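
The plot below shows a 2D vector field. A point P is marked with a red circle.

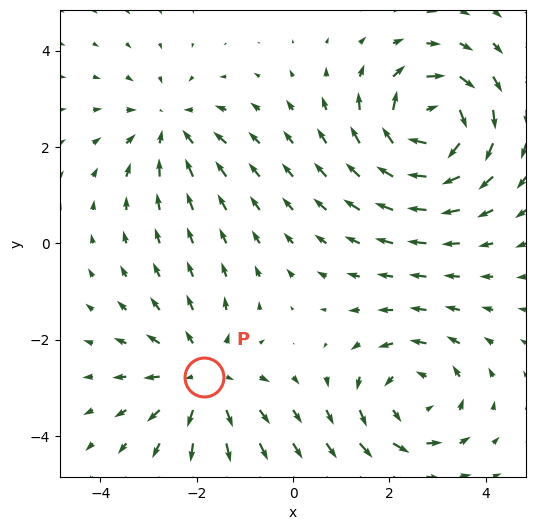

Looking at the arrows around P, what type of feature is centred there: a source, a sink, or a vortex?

source

At P (-1.8, -2.8) the arrows spread outward. Divergence about +4, curl ≈0 — positive divergence with near-zero curl is a source.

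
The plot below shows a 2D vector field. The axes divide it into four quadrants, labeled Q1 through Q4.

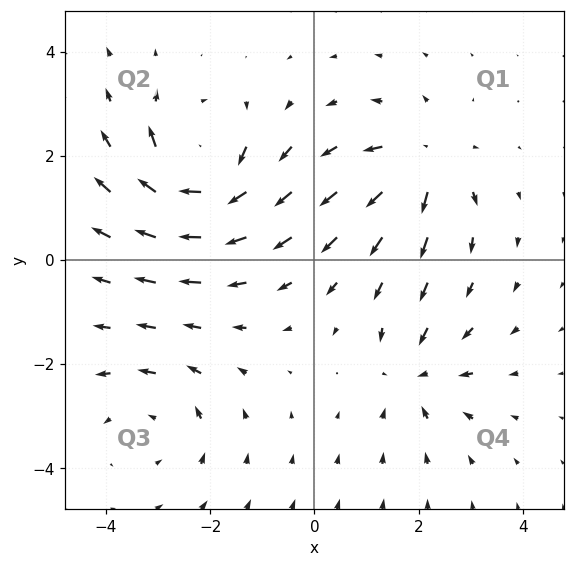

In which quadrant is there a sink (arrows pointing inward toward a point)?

The sink sits at approximately (2.0, -2.2), which lies in quadrant Q4. The divergence there is about -4, negative as expected for a sink.

Q4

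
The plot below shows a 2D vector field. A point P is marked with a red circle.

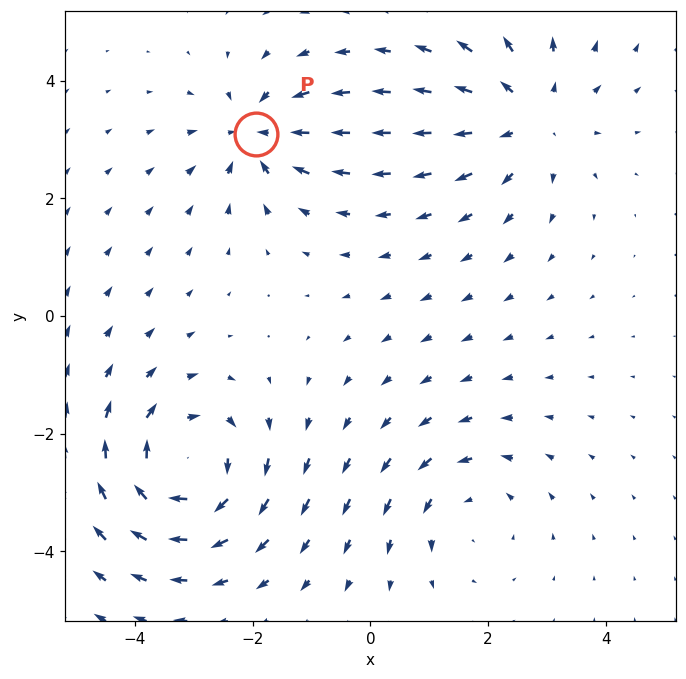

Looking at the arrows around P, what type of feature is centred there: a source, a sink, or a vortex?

sink

At P (-1.9, 3.1) the arrows converge inward. Divergence about -4, curl ≈0 — negative divergence with near-zero curl is a sink.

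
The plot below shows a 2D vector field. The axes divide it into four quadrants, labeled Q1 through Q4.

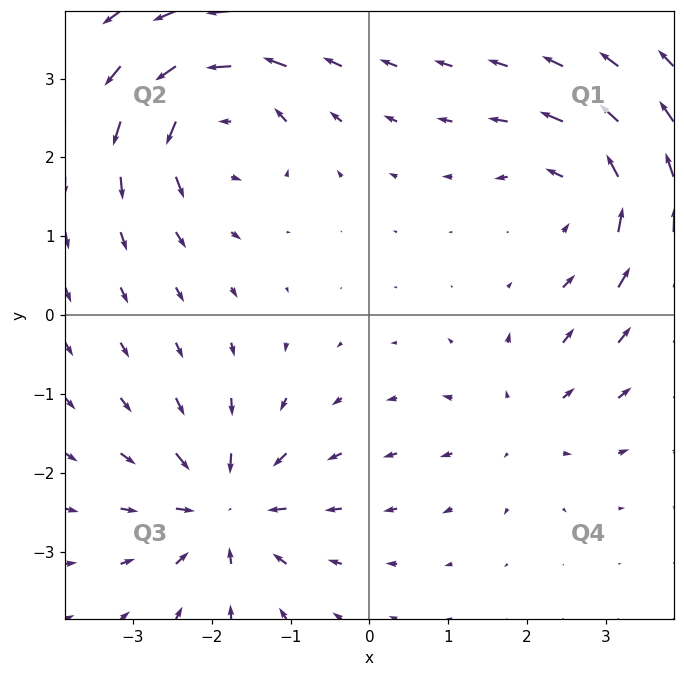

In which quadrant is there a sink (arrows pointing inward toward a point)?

The sink sits at approximately (-1.8, -2.5), which lies in quadrant Q3. The divergence there is about -6, negative as expected for a sink.

Q3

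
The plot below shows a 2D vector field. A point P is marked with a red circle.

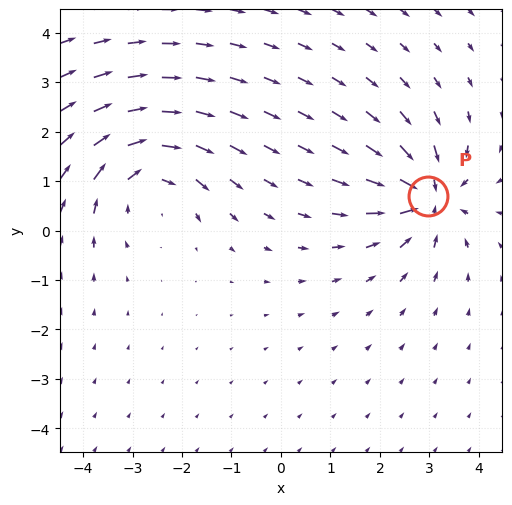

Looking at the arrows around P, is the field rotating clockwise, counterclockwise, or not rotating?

Near P at (3.0, 0.7) the arrows show no circulation. The curl there is ≈0.

not rotating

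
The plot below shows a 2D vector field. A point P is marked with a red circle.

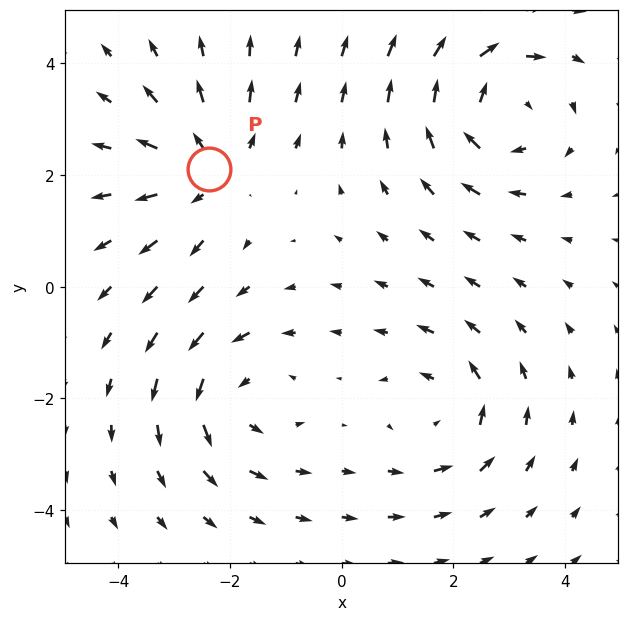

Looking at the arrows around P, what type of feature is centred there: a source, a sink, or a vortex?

At P (-2.4, 2.1) the arrows spread outward. Divergence about +4, curl ≈0 — positive divergence with near-zero curl is a source.

source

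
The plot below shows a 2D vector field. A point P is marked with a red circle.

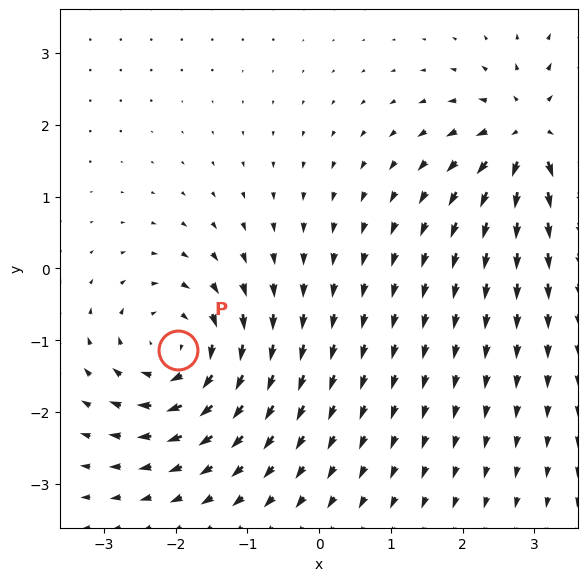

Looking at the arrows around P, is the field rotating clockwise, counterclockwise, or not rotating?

clockwise

Near P at (-2.0, -1.1) the arrows circulate clockwise. The curl (z-component) there is about -6; negative curl means clockwise rotation.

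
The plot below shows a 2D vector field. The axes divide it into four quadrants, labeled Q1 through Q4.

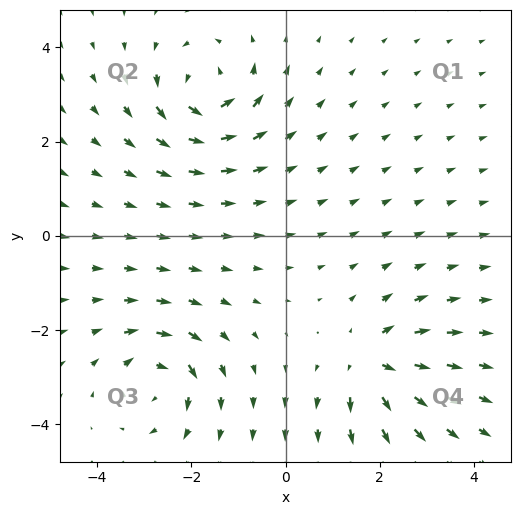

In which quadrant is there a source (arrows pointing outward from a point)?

The source sits at approximately (1.8, -2.7), which lies in quadrant Q4. The divergence there is about +5, positive as expected for a source.

Q4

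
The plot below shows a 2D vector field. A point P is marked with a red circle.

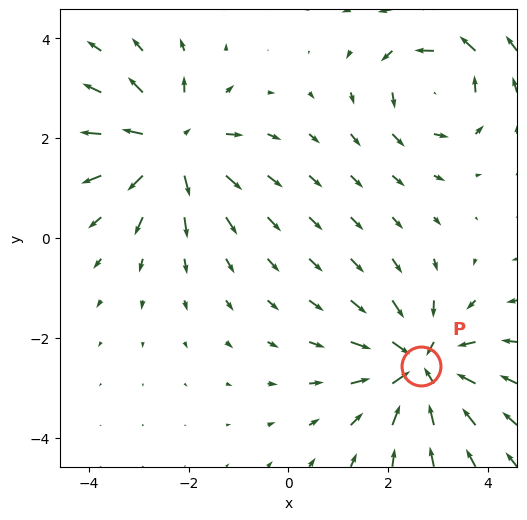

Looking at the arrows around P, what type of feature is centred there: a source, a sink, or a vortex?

At P (2.7, -2.6) the arrows converge inward. Divergence about -4, curl ≈0 — negative divergence with near-zero curl is a sink.

sink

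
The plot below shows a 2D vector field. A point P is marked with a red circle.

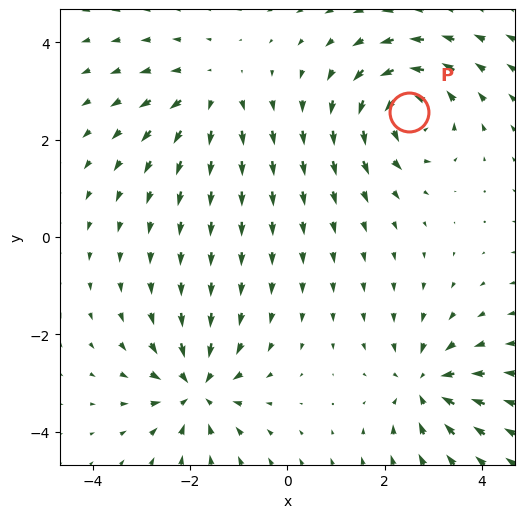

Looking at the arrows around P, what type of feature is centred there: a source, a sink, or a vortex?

At P (2.5, 2.6) the arrows circulate counterclockwise. Divergence ≈0, curl about +5 — near-zero divergence with nonzero curl is a vortex.

vortex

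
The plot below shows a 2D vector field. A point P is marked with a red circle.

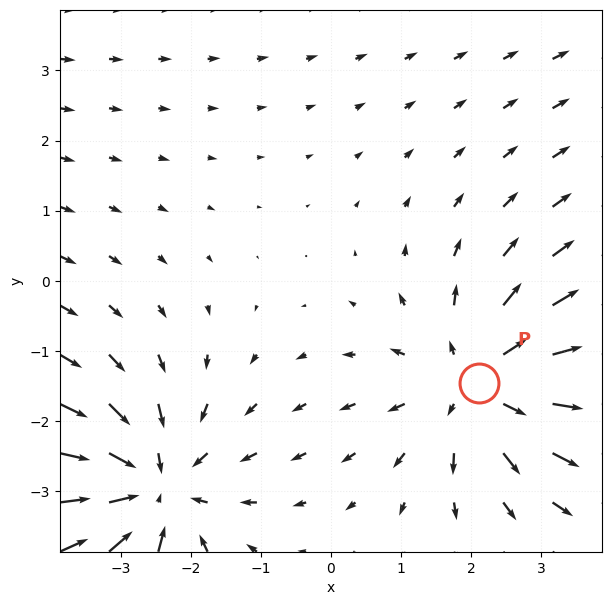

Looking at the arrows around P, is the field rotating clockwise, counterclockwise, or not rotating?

not rotating

Near P at (2.1, -1.5) the arrows show no circulation. The curl there is ≈0.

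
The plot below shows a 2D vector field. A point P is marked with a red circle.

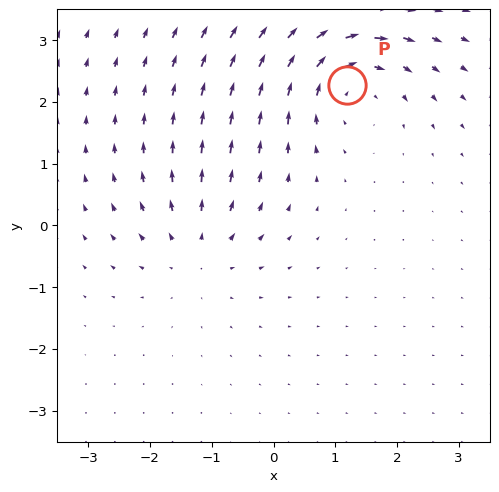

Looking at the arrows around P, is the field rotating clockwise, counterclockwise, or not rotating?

Near P at (1.2, 2.3) the arrows circulate clockwise. The curl (z-component) there is about -5; negative curl means clockwise rotation.

clockwise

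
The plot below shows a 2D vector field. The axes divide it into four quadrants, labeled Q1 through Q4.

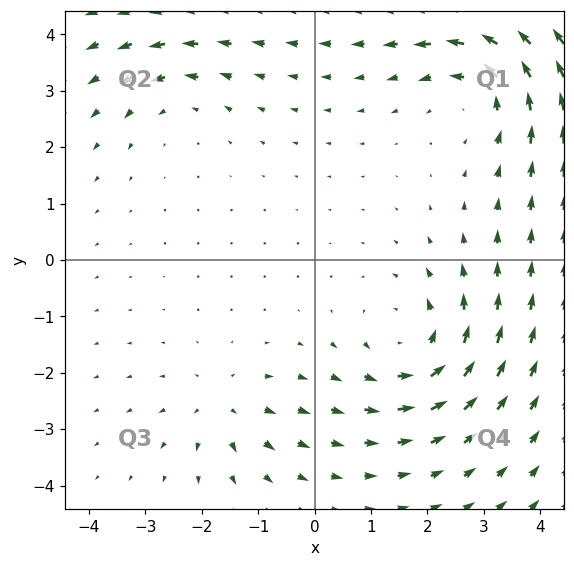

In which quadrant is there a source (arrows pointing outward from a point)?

Q3

The source sits at approximately (-1.6, -2.6), which lies in quadrant Q3. The divergence there is about +4, positive as expected for a source.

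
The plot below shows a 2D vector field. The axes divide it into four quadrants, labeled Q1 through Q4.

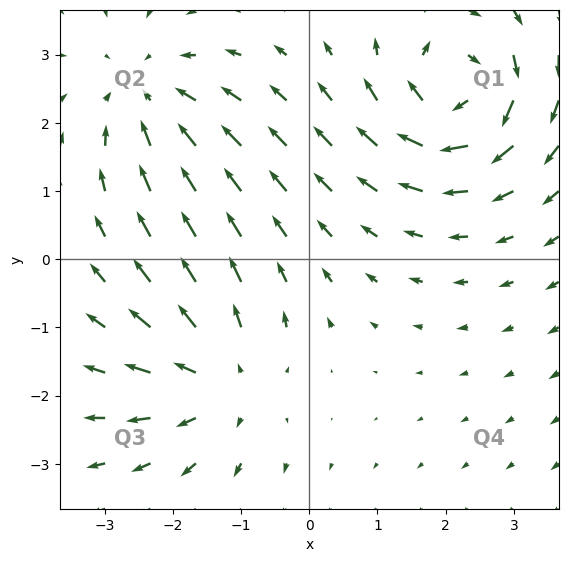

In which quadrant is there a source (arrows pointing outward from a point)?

Q3

The source sits at approximately (-1.3, -1.8), which lies in quadrant Q3. The divergence there is about +4, positive as expected for a source.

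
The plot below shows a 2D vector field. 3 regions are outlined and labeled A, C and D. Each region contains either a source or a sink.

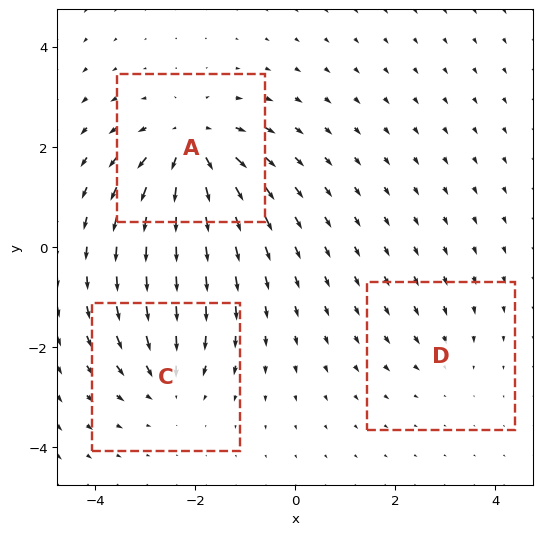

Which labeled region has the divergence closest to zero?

D

Divergence at each region's feature centre — A: about +5, C: about -3, D: about -2. Region D is closest to zero.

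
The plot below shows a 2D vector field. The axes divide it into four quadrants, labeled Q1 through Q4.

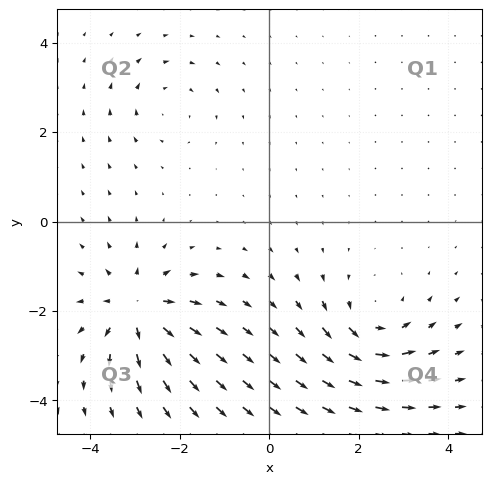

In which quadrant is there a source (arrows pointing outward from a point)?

The source sits at approximately (-3.0, -2.0), which lies in quadrant Q3. The divergence there is about +6, positive as expected for a source.

Q3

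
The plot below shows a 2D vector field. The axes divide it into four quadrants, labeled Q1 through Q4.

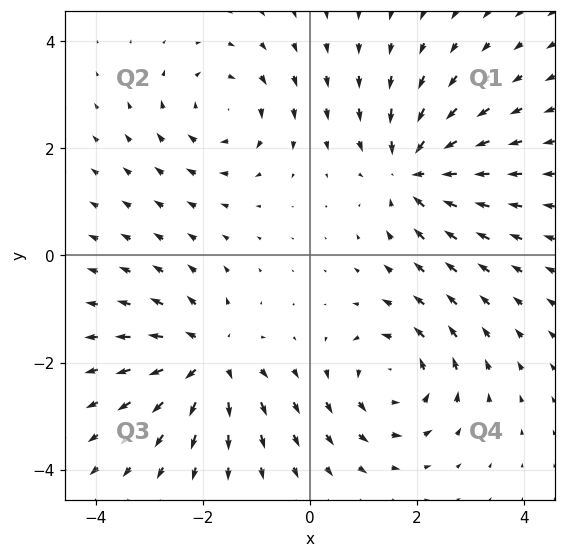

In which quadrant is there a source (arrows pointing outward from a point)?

The source sits at approximately (-1.9, -1.9), which lies in quadrant Q3. The divergence there is about +5, positive as expected for a source.

Q3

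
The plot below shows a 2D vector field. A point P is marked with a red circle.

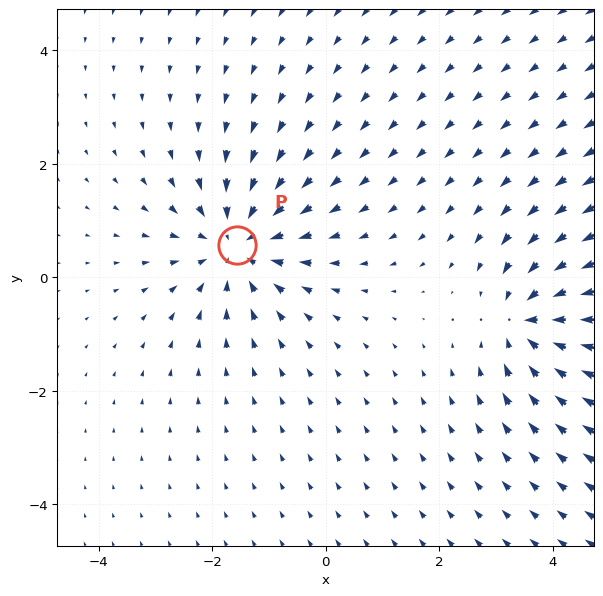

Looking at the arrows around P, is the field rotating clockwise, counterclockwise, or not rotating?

not rotating

Near P at (-1.6, 0.6) the arrows show no circulation. The curl there is ≈0.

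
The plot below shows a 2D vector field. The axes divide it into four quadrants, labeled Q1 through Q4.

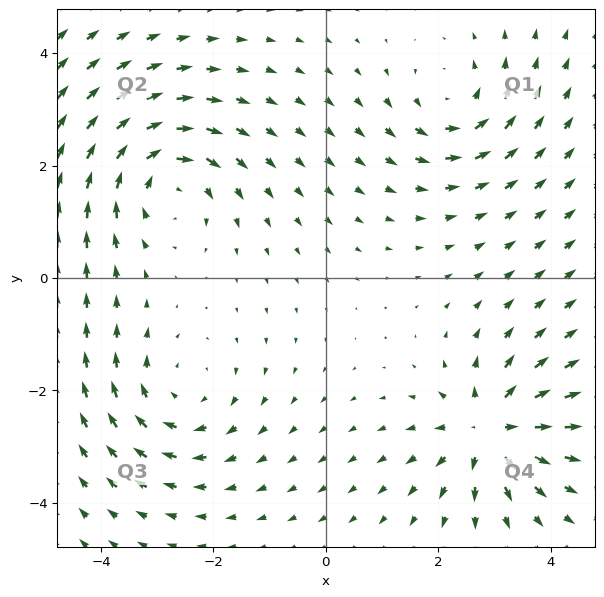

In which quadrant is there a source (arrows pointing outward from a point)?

The source sits at approximately (2.9, -2.7), which lies in quadrant Q4. The divergence there is about +5, positive as expected for a source.

Q4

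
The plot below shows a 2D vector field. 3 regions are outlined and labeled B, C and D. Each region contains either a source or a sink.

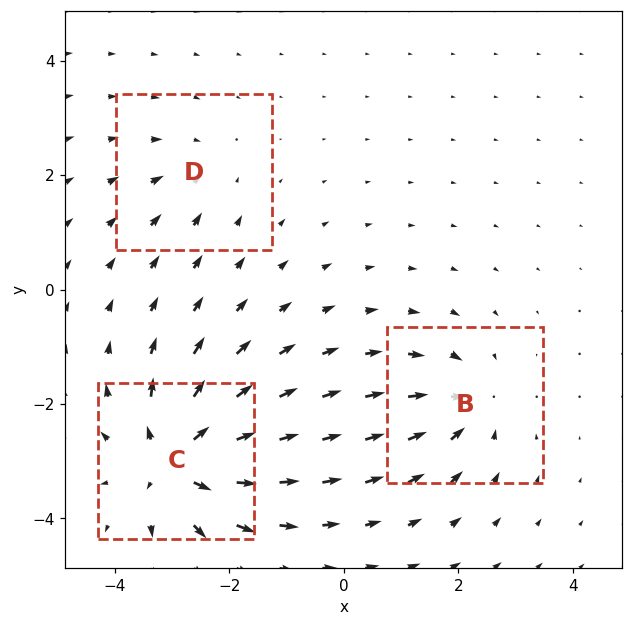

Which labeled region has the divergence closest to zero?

D

Divergence at each region's feature centre — B: about -4, C: about +6, D: about -2. Region D is closest to zero.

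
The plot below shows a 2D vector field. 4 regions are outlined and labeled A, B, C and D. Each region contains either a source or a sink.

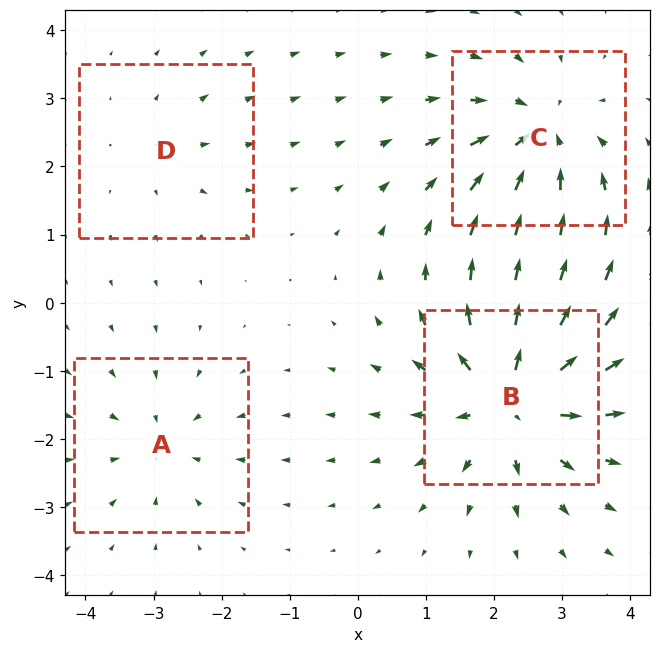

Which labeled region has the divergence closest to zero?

D

Divergence at each region's feature centre — A: about -4, B: about +8, C: about -6, D: about +2. Region D is closest to zero.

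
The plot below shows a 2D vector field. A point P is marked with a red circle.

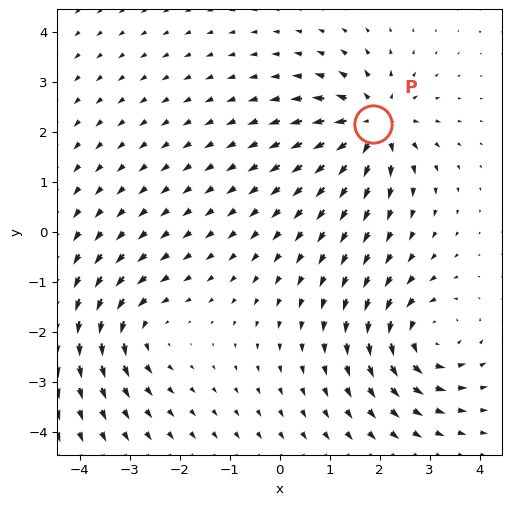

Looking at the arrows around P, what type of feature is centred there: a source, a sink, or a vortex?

At P (1.9, 2.2) the arrows spread outward. Divergence about +7, curl ≈0 — positive divergence with near-zero curl is a source.

source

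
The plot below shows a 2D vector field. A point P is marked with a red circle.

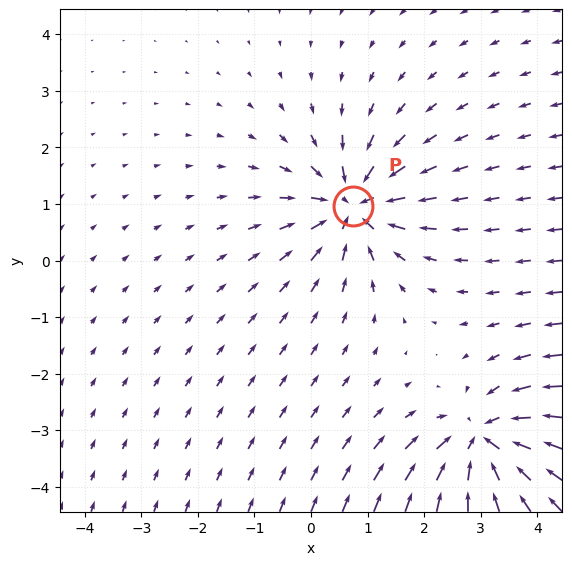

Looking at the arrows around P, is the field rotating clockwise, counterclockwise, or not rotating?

Near P at (0.7, 1.0) the arrows show no circulation. The curl there is ≈0.

not rotating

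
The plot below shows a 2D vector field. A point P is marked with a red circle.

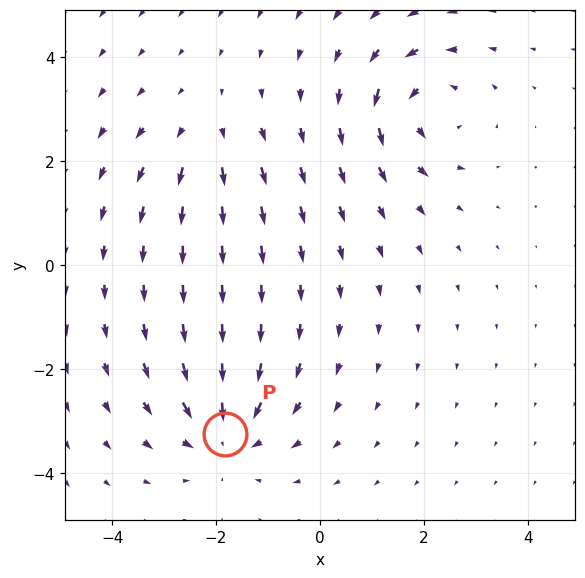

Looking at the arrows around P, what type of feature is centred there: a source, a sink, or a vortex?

sink

At P (-1.8, -3.2) the arrows converge inward. Divergence about -5, curl ≈0 — negative divergence with near-zero curl is a sink.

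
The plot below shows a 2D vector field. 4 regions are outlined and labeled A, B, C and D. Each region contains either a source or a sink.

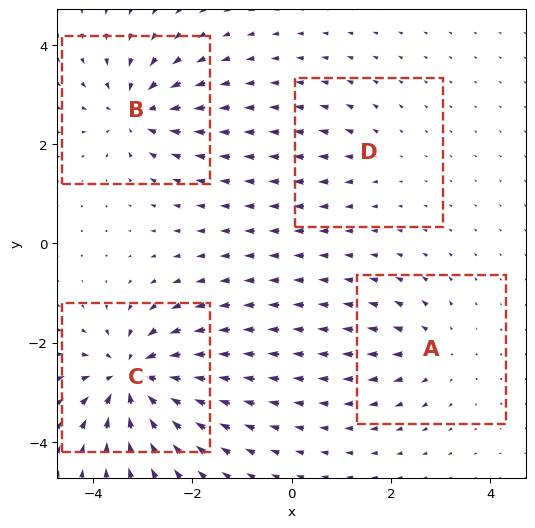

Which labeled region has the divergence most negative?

C

Divergence at each region's feature centre — A: about +4, B: about -6, C: about -8, D: about +2. Region C is most negative.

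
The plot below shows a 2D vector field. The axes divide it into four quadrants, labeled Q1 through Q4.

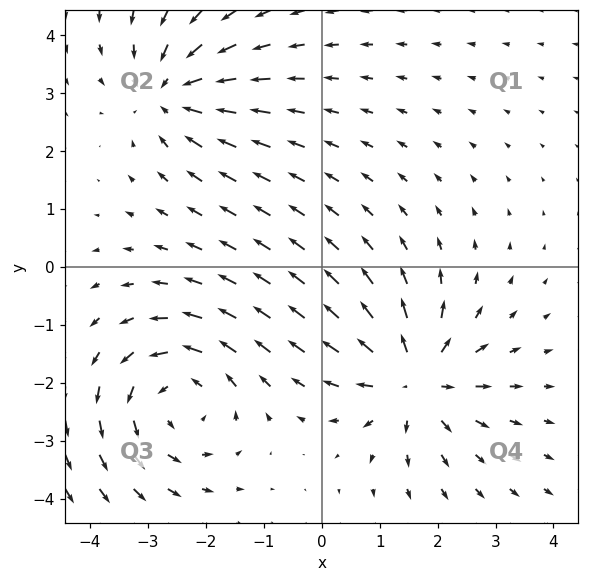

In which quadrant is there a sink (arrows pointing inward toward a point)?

Q2

The sink sits at approximately (-2.6, 3.0), which lies in quadrant Q2. The divergence there is about -4, negative as expected for a sink.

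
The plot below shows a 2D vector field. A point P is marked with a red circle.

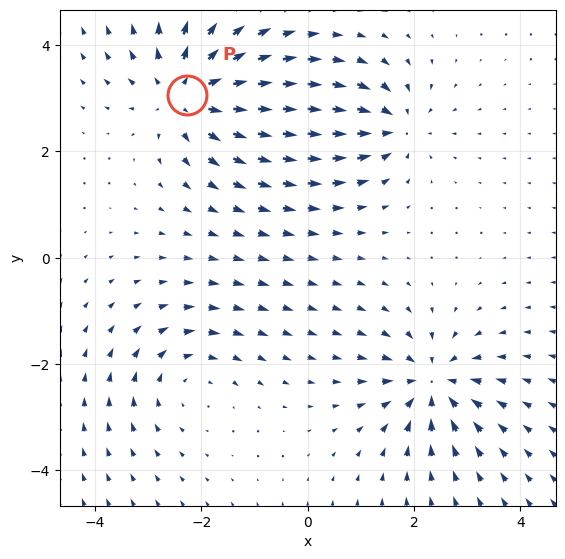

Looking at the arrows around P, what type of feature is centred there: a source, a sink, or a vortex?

At P (-2.3, 3.1) the arrows spread outward. Divergence about +5, curl ≈0 — positive divergence with near-zero curl is a source.

source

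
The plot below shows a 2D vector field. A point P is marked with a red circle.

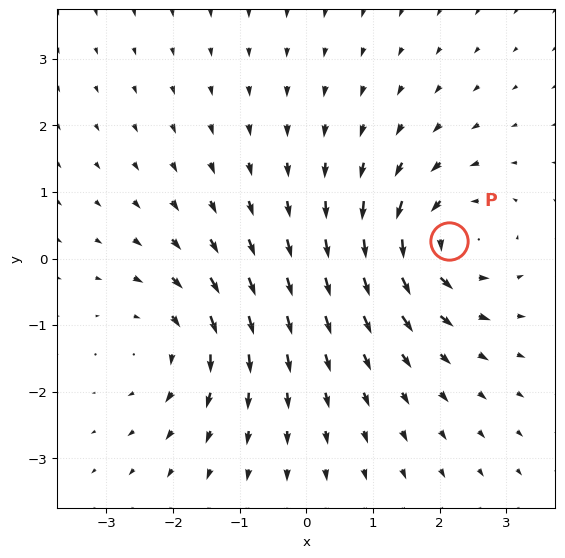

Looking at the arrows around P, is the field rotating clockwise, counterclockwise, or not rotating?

counterclockwise

Near P at (2.1, 0.3) the arrows circulate counterclockwise. The curl (z-component) there is about +6; positive curl means counterclockwise rotation.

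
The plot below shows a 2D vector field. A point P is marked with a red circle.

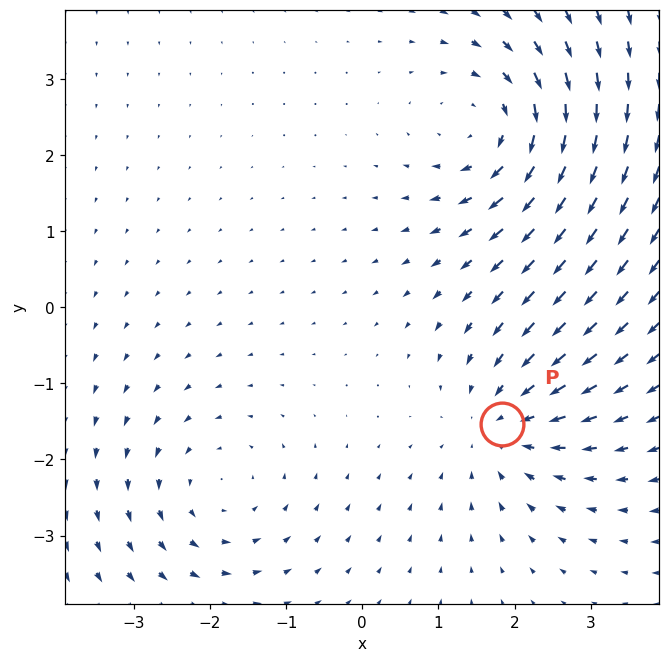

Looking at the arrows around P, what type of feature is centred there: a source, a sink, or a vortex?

sink

At P (1.8, -1.5) the arrows converge inward. Divergence about -4, curl ≈0 — negative divergence with near-zero curl is a sink.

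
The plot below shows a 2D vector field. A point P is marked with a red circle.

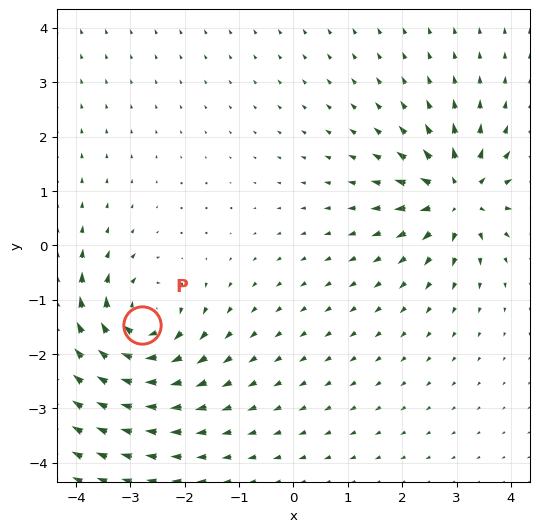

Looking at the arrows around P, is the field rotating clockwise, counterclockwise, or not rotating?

Near P at (-2.8, -1.5) the arrows circulate clockwise. The curl (z-component) there is about -6; negative curl means clockwise rotation.

clockwise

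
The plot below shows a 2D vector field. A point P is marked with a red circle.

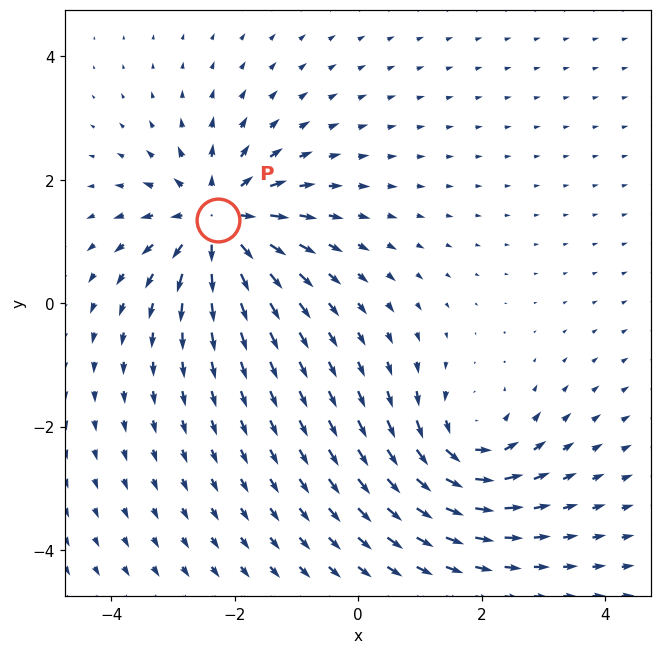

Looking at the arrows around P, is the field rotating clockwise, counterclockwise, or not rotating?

not rotating

Near P at (-2.3, 1.3) the arrows show no circulation. The curl there is ≈0.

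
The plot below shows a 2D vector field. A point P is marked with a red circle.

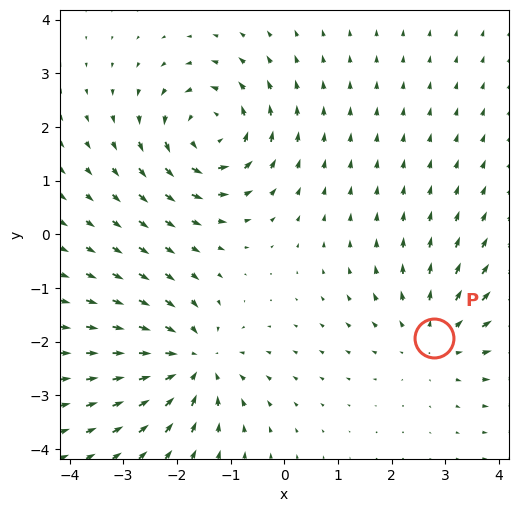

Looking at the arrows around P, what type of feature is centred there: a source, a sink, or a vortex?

At P (2.8, -1.9) the arrows spread outward. Divergence about +3, curl ≈0 — positive divergence with near-zero curl is a source.

source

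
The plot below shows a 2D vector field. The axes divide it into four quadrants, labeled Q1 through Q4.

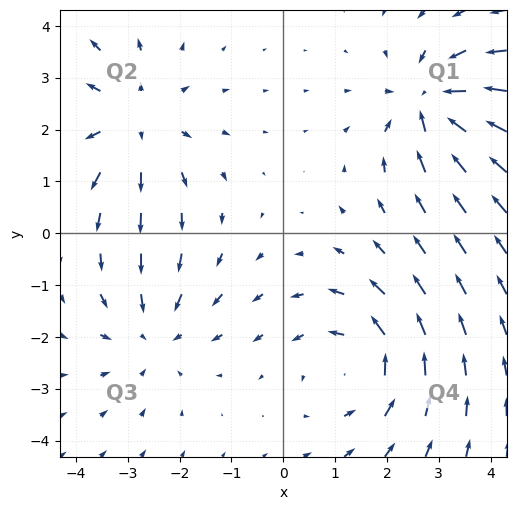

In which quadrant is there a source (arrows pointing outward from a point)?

Q2

The source sits at approximately (-2.9, 2.1), which lies in quadrant Q2. The divergence there is about +4, positive as expected for a source.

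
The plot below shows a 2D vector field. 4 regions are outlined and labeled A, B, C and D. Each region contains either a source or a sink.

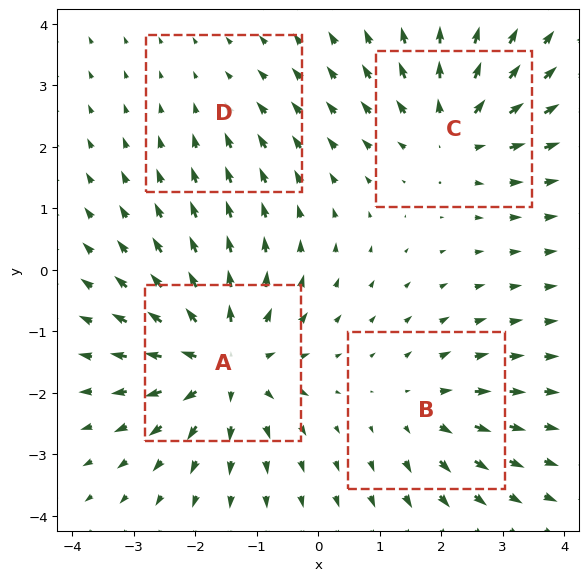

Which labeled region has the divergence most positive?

A

Divergence at each region's feature centre — A: about +7, B: about +3, C: about +5, D: about -2. Region A is most positive.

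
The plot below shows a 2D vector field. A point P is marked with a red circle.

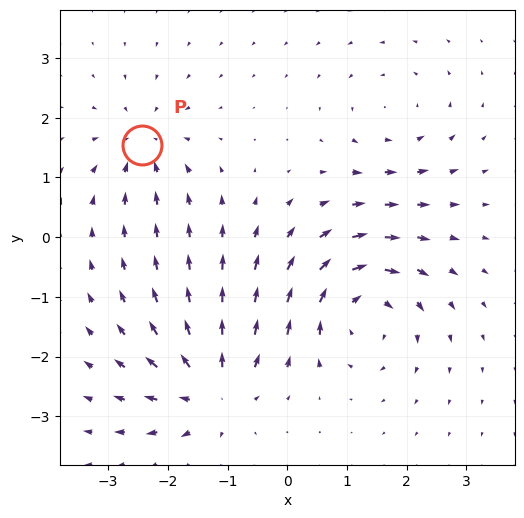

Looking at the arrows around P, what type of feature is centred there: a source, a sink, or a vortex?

At P (-2.4, 1.5) the arrows converge inward. Divergence about -4, curl ≈0 — negative divergence with near-zero curl is a sink.

sink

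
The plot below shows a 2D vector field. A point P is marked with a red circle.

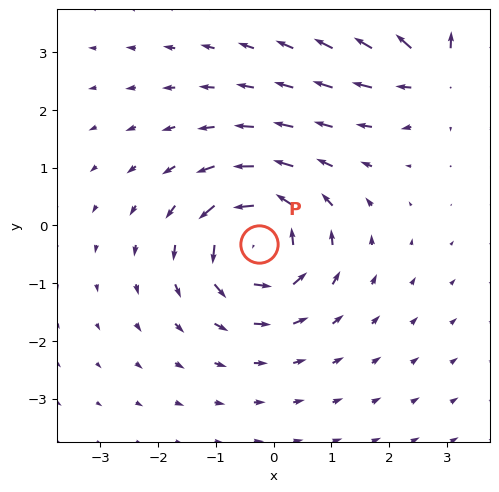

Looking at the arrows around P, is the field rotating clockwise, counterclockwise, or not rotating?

counterclockwise

Near P at (-0.3, -0.3) the arrows circulate counterclockwise. The curl (z-component) there is about +6; positive curl means counterclockwise rotation.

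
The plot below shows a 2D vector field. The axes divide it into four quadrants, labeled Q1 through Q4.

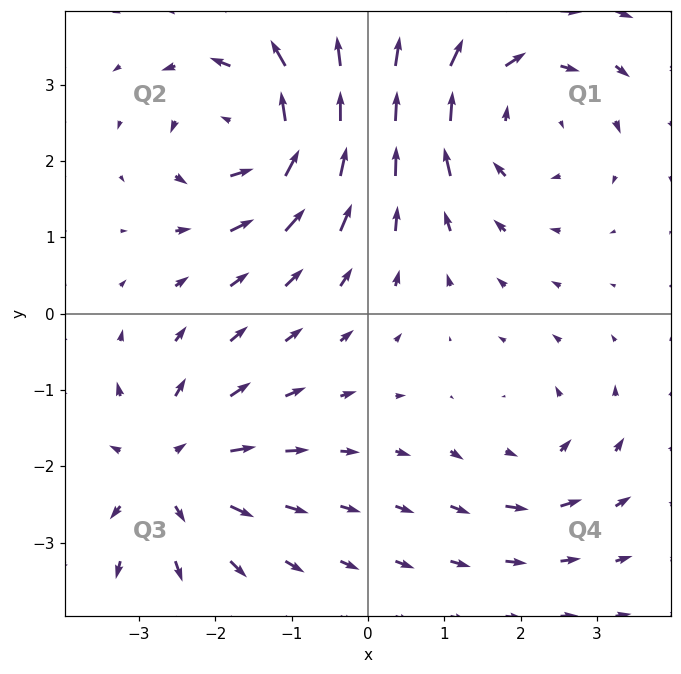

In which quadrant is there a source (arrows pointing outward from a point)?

Q3

The source sits at approximately (-2.7, -2.1), which lies in quadrant Q3. The divergence there is about +4, positive as expected for a source.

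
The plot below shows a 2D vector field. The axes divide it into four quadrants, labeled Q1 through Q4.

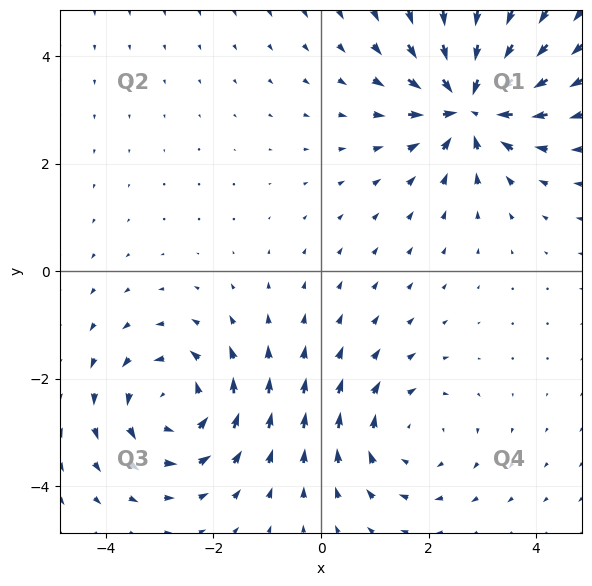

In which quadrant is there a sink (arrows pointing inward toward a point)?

The sink sits at approximately (2.8, 3.1), which lies in quadrant Q1. The divergence there is about -5, negative as expected for a sink.

Q1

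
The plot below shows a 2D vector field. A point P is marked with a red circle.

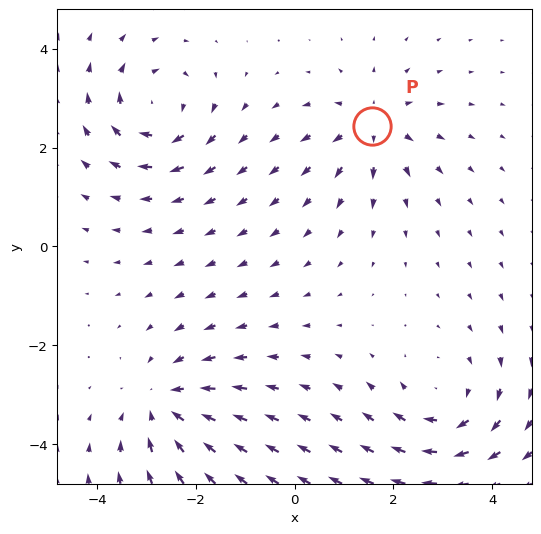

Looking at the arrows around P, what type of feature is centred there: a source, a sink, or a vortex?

At P (1.6, 2.4) the arrows spread outward. Divergence about +4, curl ≈0 — positive divergence with near-zero curl is a source.

source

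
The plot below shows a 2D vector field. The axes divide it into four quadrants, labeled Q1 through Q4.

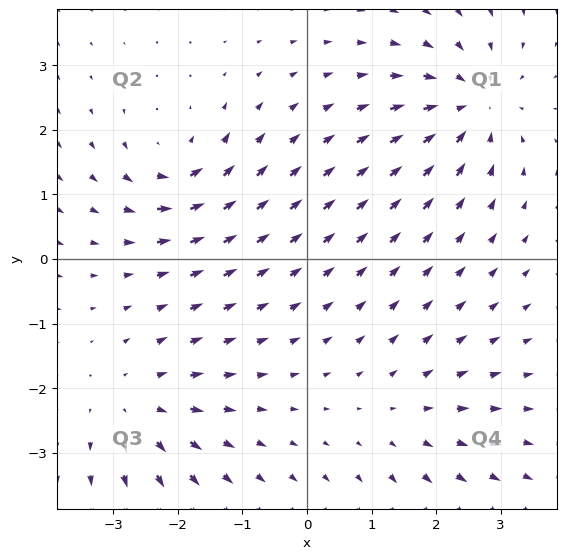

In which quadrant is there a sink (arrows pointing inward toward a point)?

The sink sits at approximately (2.5, 2.4), which lies in quadrant Q1. The divergence there is about -5, negative as expected for a sink.

Q1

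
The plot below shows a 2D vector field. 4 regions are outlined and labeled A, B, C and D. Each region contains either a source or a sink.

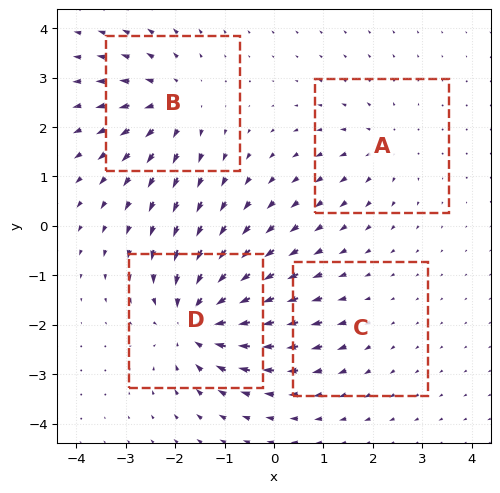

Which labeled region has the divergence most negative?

Divergence at each region's feature centre — A: about +3, B: about +5, C: about +2, D: about -7. Region D is most negative.

D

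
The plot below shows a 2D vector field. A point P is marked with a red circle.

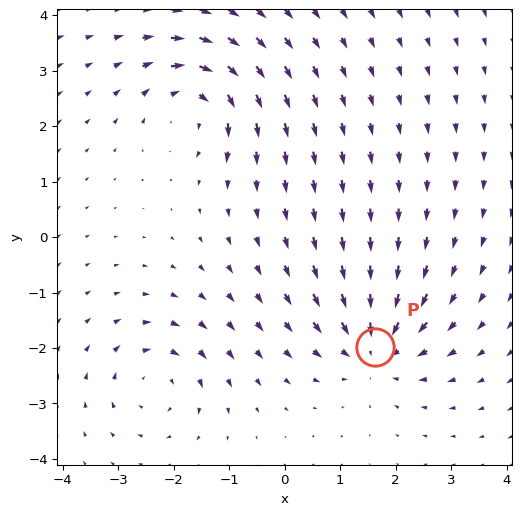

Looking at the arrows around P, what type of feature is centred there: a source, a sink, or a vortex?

At P (1.6, -2.0) the arrows converge inward. Divergence about -5, curl ≈0 — negative divergence with near-zero curl is a sink.

sink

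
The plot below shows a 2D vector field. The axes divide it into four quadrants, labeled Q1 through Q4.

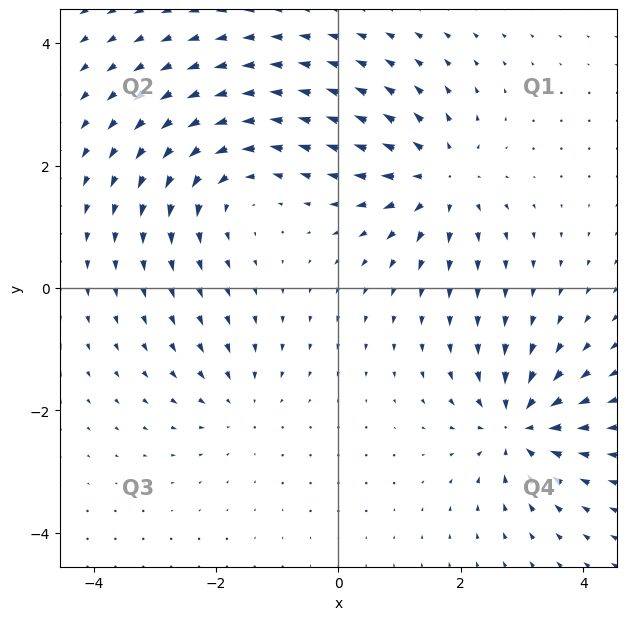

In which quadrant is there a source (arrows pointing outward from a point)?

The source sits at approximately (1.7, 1.8), which lies in quadrant Q1. The divergence there is about +5, positive as expected for a source.

Q1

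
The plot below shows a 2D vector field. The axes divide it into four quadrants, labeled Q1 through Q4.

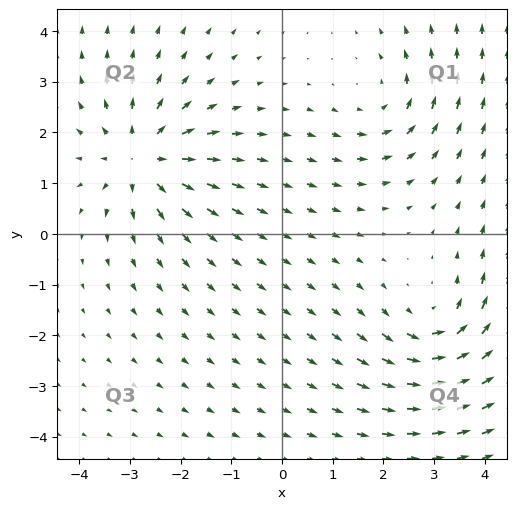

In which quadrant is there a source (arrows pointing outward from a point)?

The source sits at approximately (-2.8, 1.5), which lies in quadrant Q2. The divergence there is about +5, positive as expected for a source.

Q2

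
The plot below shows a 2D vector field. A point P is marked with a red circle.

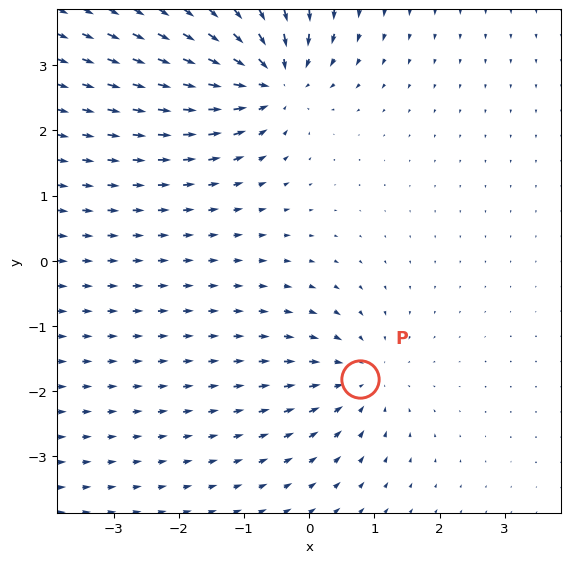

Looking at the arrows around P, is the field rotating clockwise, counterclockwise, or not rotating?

not rotating

Near P at (0.8, -1.8) the arrows show no circulation. The curl there is ≈0.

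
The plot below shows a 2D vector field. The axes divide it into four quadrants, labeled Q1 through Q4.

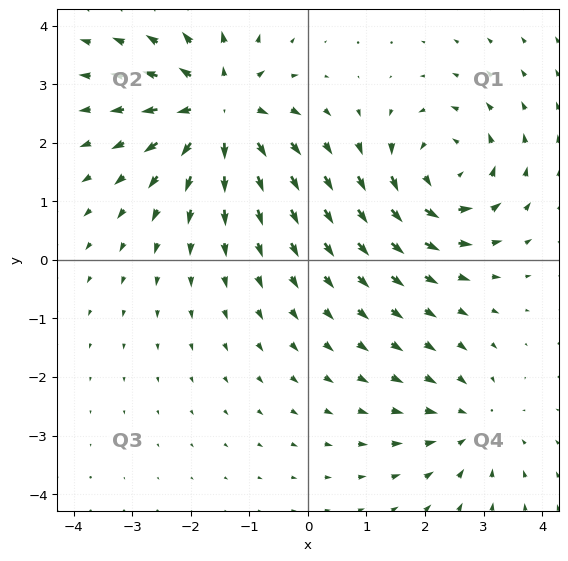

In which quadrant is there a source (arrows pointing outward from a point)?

The source sits at approximately (-1.5, 2.6), which lies in quadrant Q2. The divergence there is about +5, positive as expected for a source.

Q2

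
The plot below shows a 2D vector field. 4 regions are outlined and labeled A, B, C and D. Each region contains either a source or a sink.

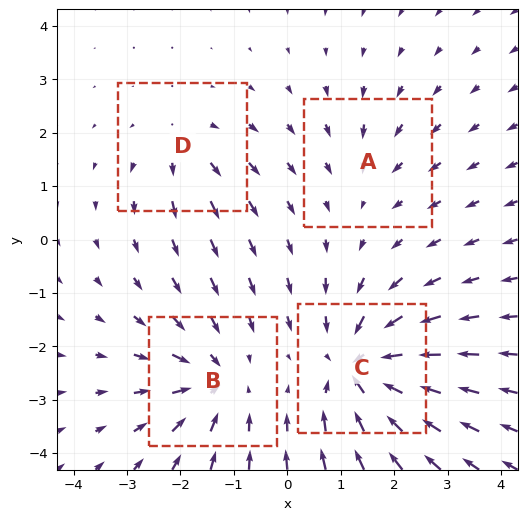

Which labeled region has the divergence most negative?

C

Divergence at each region's feature centre — A: about -2, B: about -5, C: about -7, D: about +3. Region C is most negative.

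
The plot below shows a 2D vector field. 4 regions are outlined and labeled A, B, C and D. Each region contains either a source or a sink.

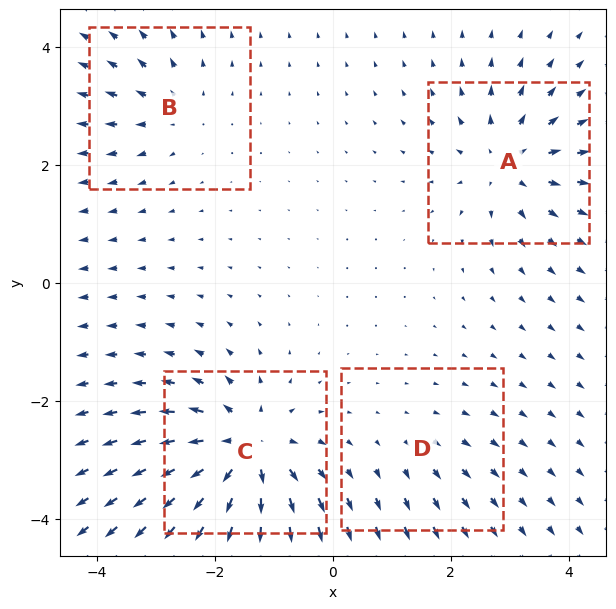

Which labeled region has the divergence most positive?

C

Divergence at each region's feature centre — A: about +6, B: about +4, C: about +9, D: about +2. Region C is most positive.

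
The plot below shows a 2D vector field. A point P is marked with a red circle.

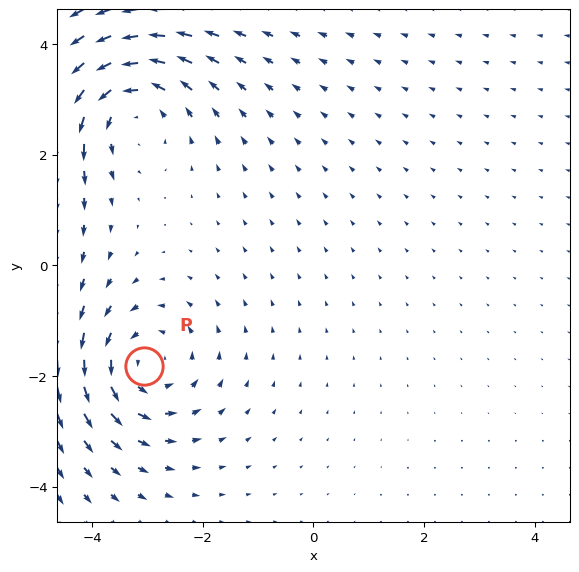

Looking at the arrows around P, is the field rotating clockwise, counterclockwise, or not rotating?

counterclockwise

Near P at (-3.1, -1.8) the arrows circulate counterclockwise. The curl (z-component) there is about +3; positive curl means counterclockwise rotation.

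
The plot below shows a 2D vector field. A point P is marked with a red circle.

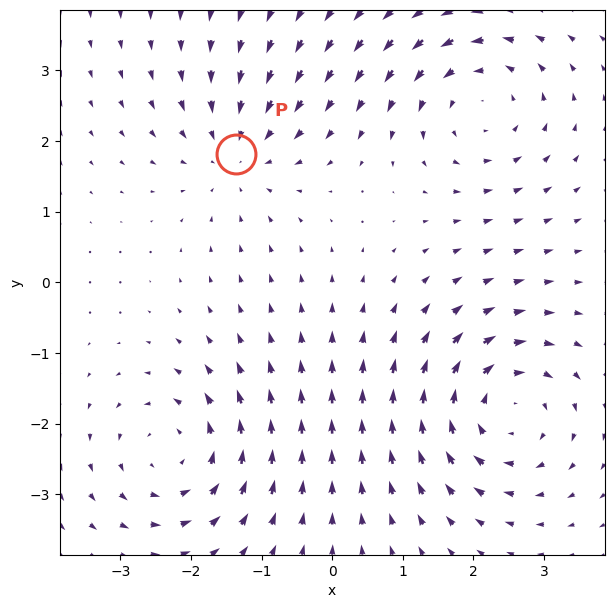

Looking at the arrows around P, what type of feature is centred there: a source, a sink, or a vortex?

At P (-1.4, 1.8) the arrows converge inward. Divergence about -4, curl ≈0 — negative divergence with near-zero curl is a sink.

sink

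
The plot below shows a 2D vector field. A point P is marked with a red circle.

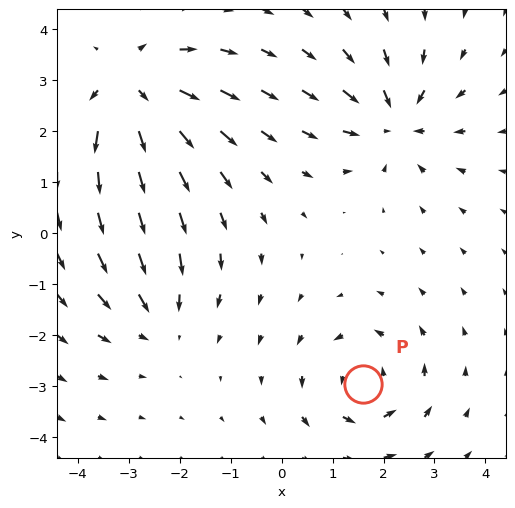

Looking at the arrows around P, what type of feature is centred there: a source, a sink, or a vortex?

At P (1.6, -3.0) the arrows circulate counterclockwise. Divergence ≈0, curl about +4 — near-zero divergence with nonzero curl is a vortex.

vortex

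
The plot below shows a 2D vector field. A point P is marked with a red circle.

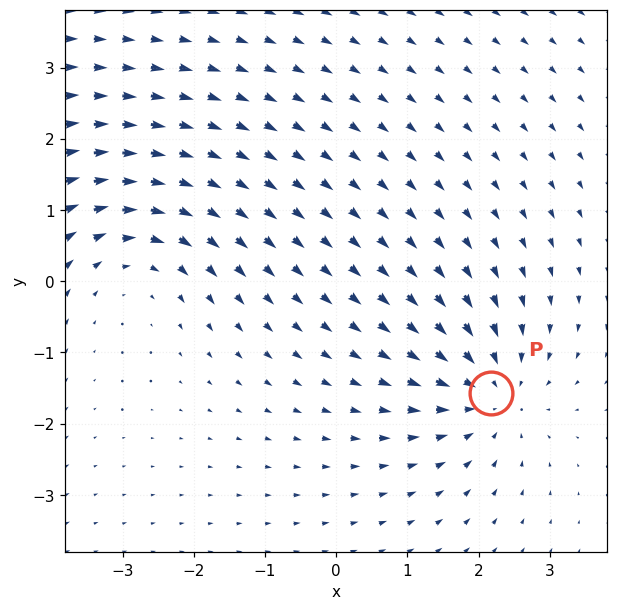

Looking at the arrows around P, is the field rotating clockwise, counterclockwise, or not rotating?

not rotating

Near P at (2.2, -1.6) the arrows show no circulation. The curl there is ≈0.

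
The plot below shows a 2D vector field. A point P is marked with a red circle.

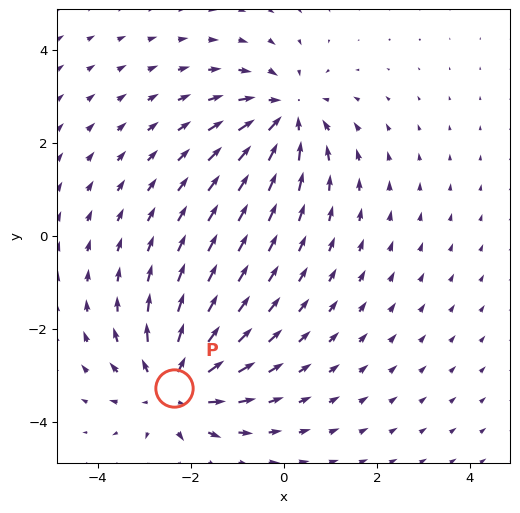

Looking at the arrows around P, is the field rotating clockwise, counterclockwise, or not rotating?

Near P at (-2.4, -3.3) the arrows show no circulation. The curl there is ≈0.

not rotating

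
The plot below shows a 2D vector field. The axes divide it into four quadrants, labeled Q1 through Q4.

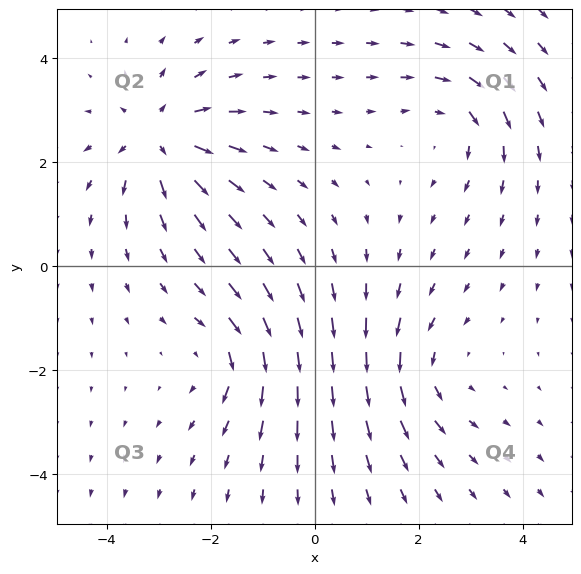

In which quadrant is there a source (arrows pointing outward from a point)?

The source sits at approximately (-3.0, 2.5), which lies in quadrant Q2. The divergence there is about +4, positive as expected for a source.

Q2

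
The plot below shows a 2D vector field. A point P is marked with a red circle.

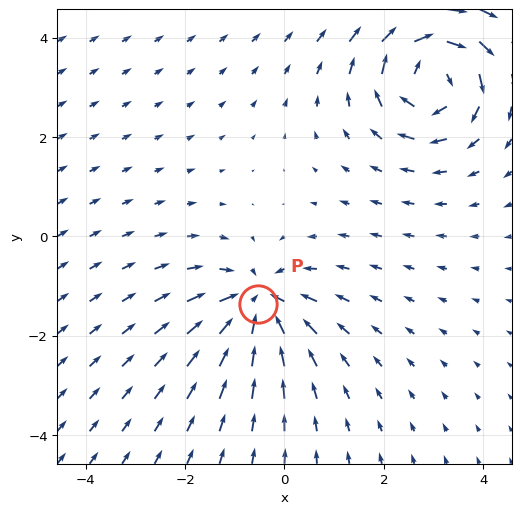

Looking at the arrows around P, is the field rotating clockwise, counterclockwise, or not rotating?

Near P at (-0.5, -1.4) the arrows show no circulation. The curl there is ≈0.

not rotating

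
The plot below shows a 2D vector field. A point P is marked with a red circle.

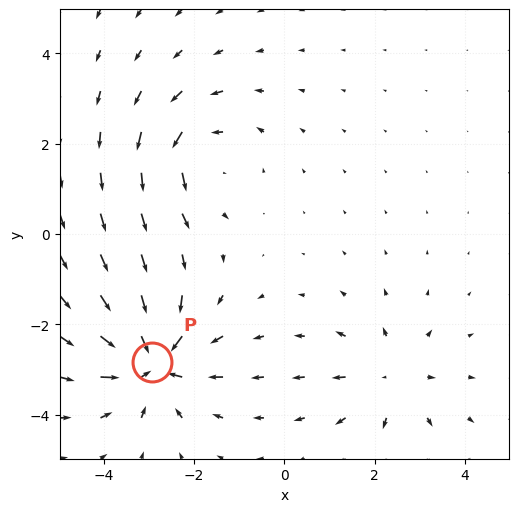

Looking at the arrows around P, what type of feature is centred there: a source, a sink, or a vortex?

At P (-2.9, -2.8) the arrows converge inward. Divergence about -5, curl ≈0 — negative divergence with near-zero curl is a sink.

sink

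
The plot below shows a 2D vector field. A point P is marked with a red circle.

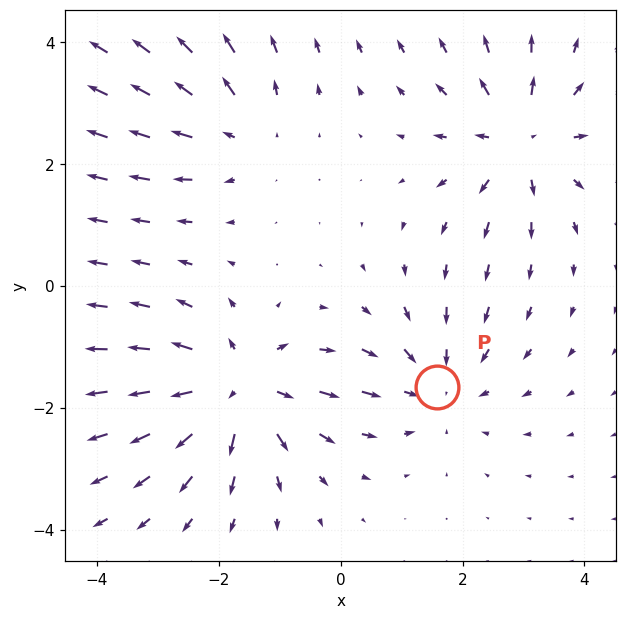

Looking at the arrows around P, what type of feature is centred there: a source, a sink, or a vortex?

sink

At P (1.6, -1.7) the arrows converge inward. Divergence about -3, curl ≈0 — negative divergence with near-zero curl is a sink.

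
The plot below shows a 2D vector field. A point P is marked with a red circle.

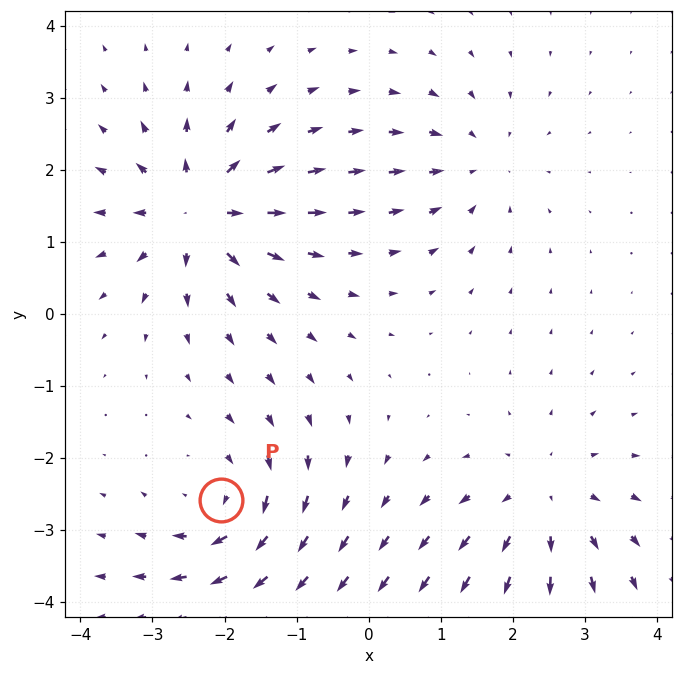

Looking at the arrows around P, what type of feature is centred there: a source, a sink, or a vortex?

At P (-2.0, -2.6) the arrows circulate clockwise. Divergence ≈0, curl about -5 — near-zero divergence with nonzero curl is a vortex.

vortex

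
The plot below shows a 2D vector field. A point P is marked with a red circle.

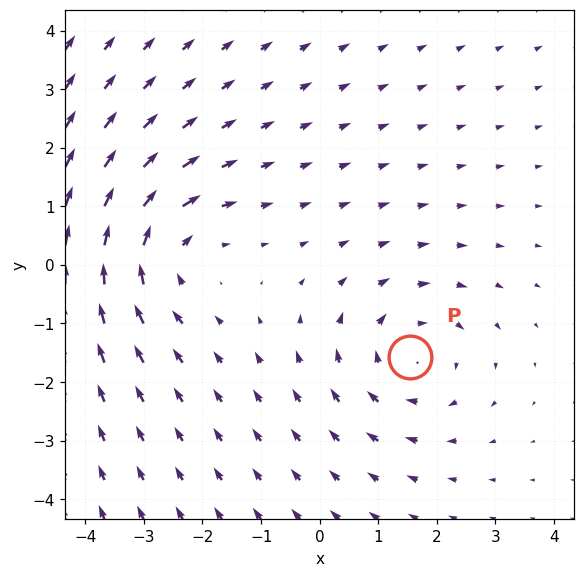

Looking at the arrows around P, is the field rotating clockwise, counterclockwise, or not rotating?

Near P at (1.5, -1.6) the arrows circulate clockwise. The curl (z-component) there is about -2; negative curl means clockwise rotation.

clockwise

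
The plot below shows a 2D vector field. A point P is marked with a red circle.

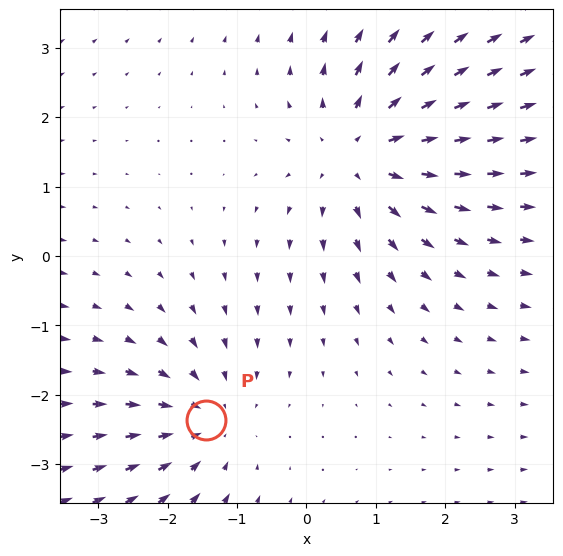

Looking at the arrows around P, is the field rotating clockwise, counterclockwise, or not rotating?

not rotating

Near P at (-1.5, -2.4) the arrows show no circulation. The curl there is ≈0.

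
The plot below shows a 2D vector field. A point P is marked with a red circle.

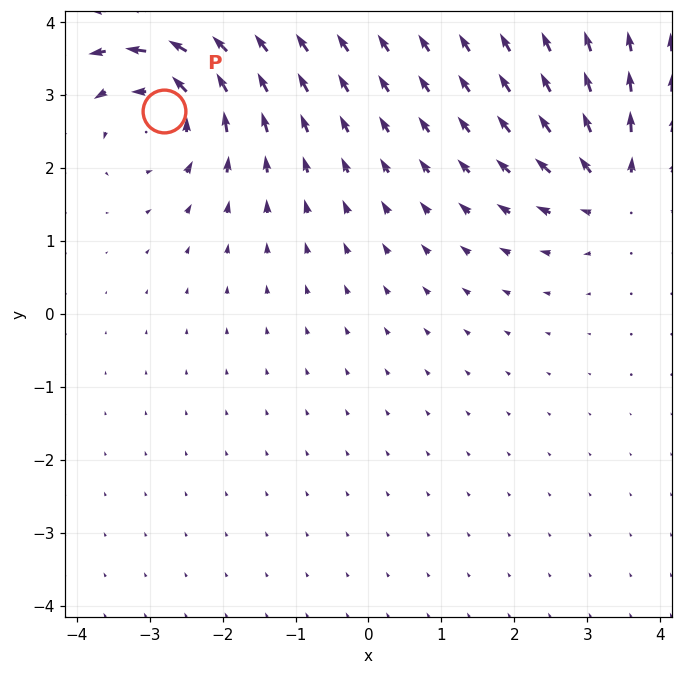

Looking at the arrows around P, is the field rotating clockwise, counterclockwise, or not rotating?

counterclockwise

Near P at (-2.8, 2.8) the arrows circulate counterclockwise. The curl (z-component) there is about +5; positive curl means counterclockwise rotation.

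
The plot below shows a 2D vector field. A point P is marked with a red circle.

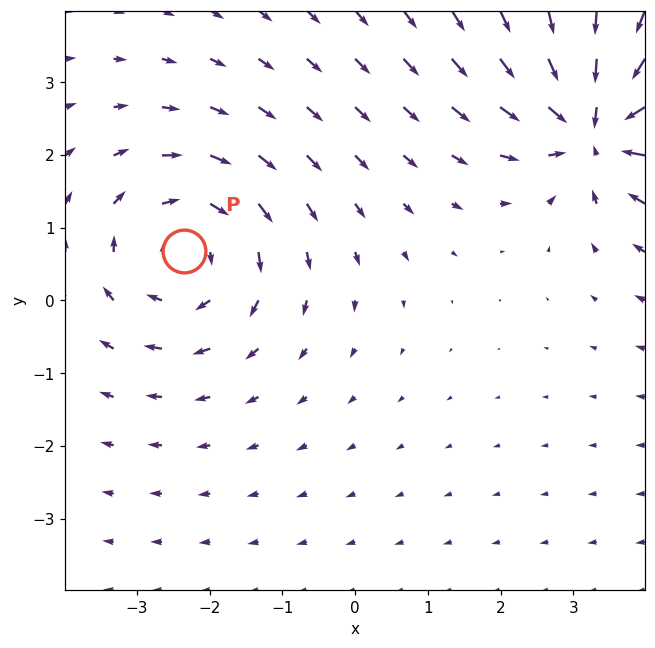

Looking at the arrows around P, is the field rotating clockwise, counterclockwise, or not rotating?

clockwise

Near P at (-2.3, 0.7) the arrows circulate clockwise. The curl (z-component) there is about -3; negative curl means clockwise rotation.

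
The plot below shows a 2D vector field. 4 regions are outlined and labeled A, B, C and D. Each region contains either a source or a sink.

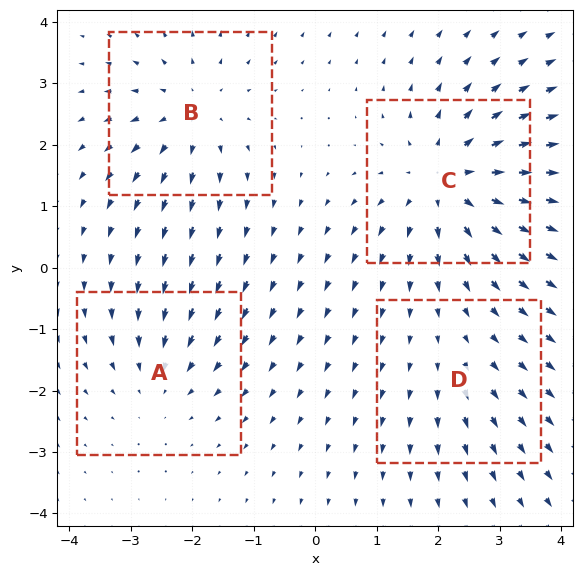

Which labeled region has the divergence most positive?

Divergence at each region's feature centre — A: about -3, B: about +4, C: about +6, D: about +2. Region C is most positive.

C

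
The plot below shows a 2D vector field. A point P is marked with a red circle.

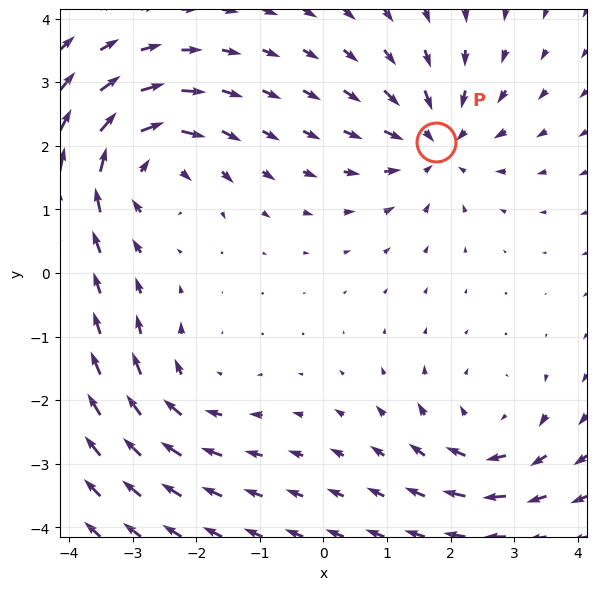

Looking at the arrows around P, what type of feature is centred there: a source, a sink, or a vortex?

At P (1.8, 2.1) the arrows converge inward. Divergence about -4, curl ≈0 — negative divergence with near-zero curl is a sink.

sink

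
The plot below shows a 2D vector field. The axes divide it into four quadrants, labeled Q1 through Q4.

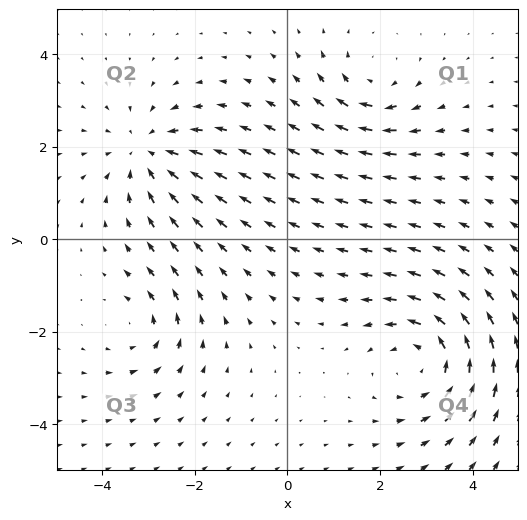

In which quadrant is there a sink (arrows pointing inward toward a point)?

The sink sits at approximately (-3.0, 1.9), which lies in quadrant Q2. The divergence there is about -4, negative as expected for a sink.

Q2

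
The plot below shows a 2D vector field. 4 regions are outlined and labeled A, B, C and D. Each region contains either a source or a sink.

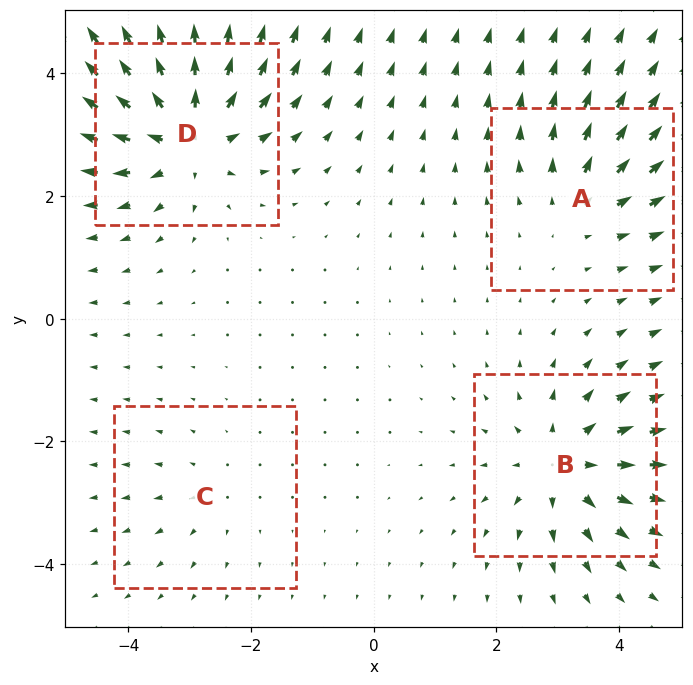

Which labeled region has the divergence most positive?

D

Divergence at each region's feature centre — A: about +4, B: about +6, C: about +2, D: about +7. Region D is most positive.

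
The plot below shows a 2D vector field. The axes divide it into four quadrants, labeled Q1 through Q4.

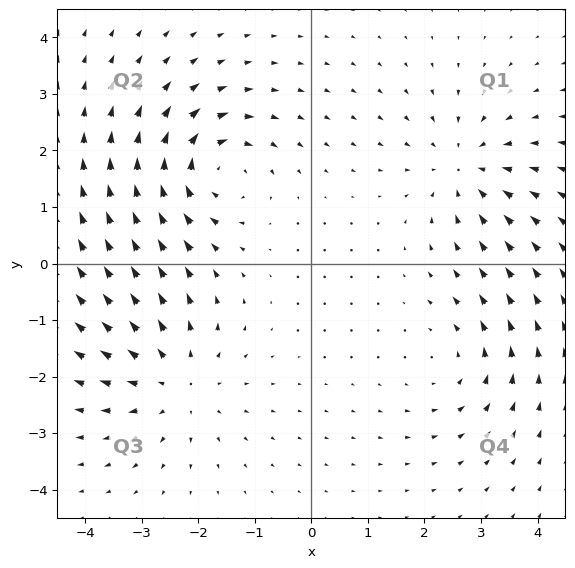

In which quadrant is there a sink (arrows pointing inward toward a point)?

Q1

The sink sits at approximately (2.7, 1.7), which lies in quadrant Q1. The divergence there is about -4, negative as expected for a sink.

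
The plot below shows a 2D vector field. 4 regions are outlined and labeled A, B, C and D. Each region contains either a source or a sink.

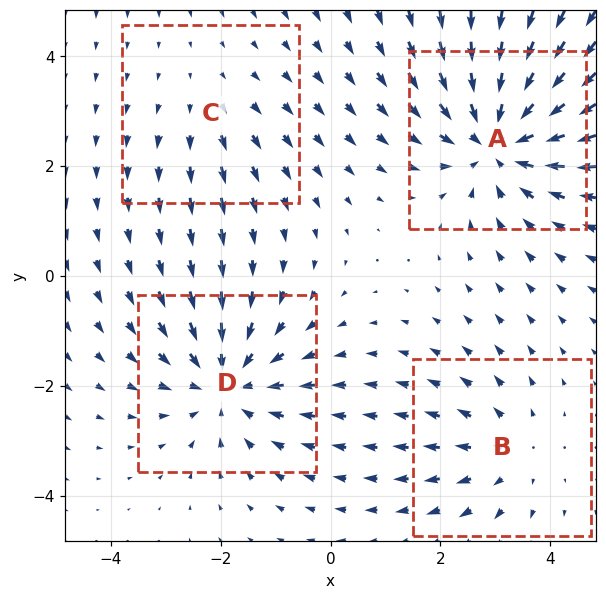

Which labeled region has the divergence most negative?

A

Divergence at each region's feature centre — A: about -6, B: about +3, C: about +2, D: about -4. Region A is most negative.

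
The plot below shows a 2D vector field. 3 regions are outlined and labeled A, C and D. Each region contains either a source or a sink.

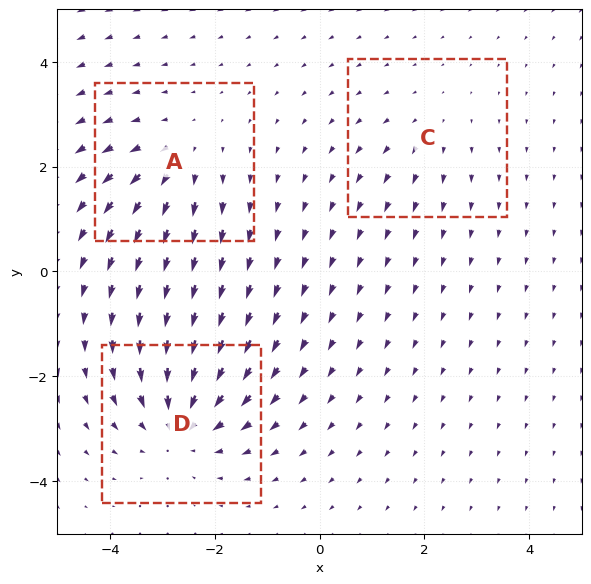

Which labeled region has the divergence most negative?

D

Divergence at each region's feature centre — A: about +3, C: about +2, D: about -4. Region D is most negative.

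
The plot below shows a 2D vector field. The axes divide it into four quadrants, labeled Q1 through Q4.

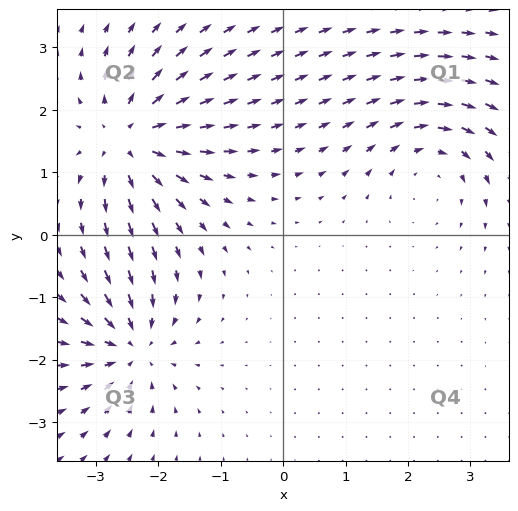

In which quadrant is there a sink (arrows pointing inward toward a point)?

Q3

The sink sits at approximately (-2.4, -1.8), which lies in quadrant Q3. The divergence there is about -5, negative as expected for a sink.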